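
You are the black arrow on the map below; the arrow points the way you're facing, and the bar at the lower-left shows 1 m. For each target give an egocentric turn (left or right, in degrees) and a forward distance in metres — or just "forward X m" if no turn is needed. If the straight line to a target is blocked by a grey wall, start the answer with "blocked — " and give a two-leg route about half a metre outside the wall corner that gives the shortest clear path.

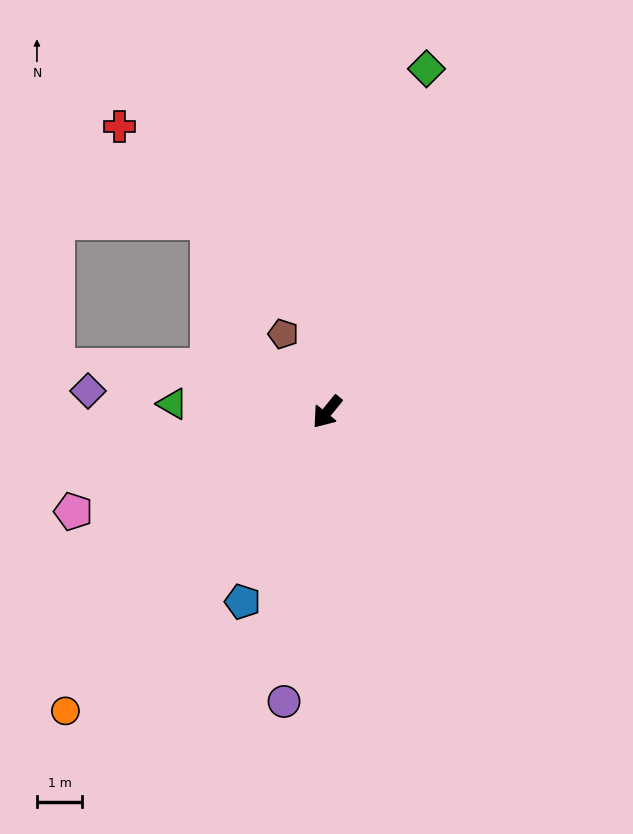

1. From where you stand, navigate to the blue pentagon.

turn left 15°, forward 4.6 m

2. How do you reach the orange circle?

turn right 2°, forward 8.8 m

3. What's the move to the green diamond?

turn right 157°, forward 7.9 m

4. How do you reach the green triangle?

turn right 54°, forward 3.4 m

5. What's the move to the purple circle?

turn left 31°, forward 6.5 m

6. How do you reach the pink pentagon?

turn right 29°, forward 6.1 m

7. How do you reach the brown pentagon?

turn right 111°, forward 2.0 m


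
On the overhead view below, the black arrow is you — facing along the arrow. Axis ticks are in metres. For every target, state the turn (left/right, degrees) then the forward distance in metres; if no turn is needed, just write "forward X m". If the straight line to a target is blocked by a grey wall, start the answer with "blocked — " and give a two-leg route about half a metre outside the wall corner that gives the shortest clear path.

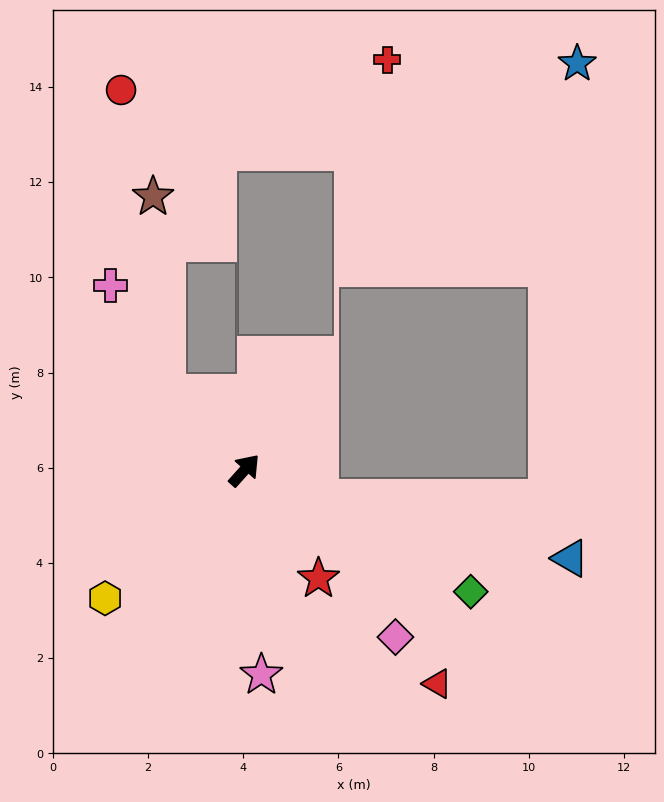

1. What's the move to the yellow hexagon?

turn left 174°, forward 4.0 m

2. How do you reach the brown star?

blocked — turn left 88°, forward 2.3 m, then turn right 43°, forward 4.2 m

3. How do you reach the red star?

turn right 104°, forward 2.8 m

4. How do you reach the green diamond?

turn right 76°, forward 5.4 m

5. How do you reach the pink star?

turn right 133°, forward 4.3 m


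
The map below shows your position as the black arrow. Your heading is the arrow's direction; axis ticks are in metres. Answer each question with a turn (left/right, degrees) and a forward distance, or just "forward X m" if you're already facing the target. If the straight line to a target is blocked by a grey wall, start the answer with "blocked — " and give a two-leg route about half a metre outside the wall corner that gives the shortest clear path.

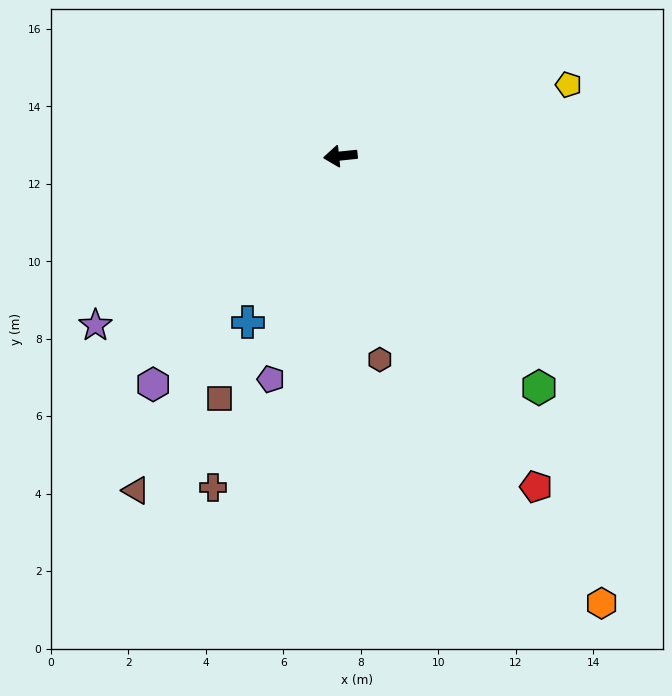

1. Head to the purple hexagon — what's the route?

turn left 45°, forward 7.6 m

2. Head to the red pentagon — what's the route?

turn left 115°, forward 9.9 m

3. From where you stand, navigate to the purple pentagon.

turn left 67°, forward 6.0 m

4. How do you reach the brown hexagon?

turn left 95°, forward 5.4 m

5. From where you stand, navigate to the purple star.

turn left 29°, forward 7.7 m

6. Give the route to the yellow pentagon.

turn right 169°, forward 6.2 m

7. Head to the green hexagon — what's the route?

turn left 125°, forward 7.9 m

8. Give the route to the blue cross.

turn left 55°, forward 4.9 m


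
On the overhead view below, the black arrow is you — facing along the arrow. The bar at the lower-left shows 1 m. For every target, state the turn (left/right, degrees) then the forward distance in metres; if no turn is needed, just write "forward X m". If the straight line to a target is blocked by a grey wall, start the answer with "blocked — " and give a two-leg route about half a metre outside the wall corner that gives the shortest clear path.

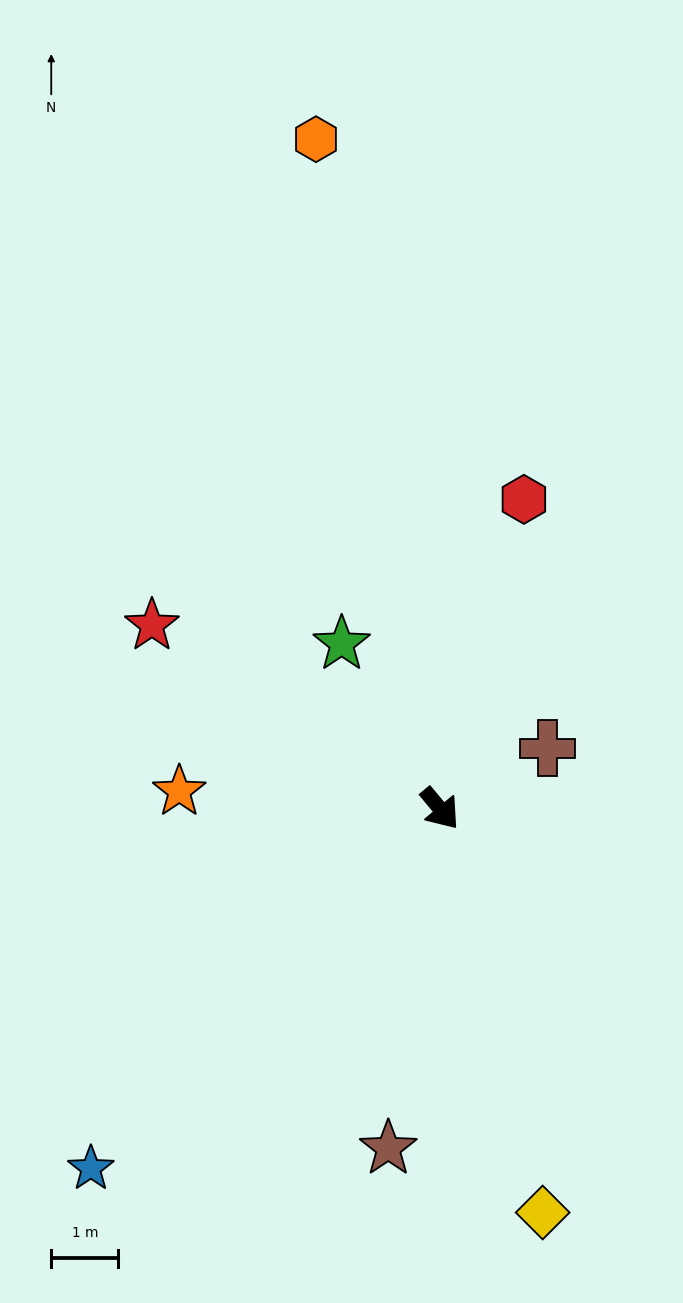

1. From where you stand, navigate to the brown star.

turn right 48°, forward 5.1 m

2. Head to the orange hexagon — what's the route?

turn left 151°, forward 10.1 m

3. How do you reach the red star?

turn right 162°, forward 5.1 m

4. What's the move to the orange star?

turn right 134°, forward 3.9 m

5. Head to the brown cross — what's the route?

turn left 80°, forward 1.8 m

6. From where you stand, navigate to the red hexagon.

turn left 125°, forward 4.8 m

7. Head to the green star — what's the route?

turn left 171°, forward 2.9 m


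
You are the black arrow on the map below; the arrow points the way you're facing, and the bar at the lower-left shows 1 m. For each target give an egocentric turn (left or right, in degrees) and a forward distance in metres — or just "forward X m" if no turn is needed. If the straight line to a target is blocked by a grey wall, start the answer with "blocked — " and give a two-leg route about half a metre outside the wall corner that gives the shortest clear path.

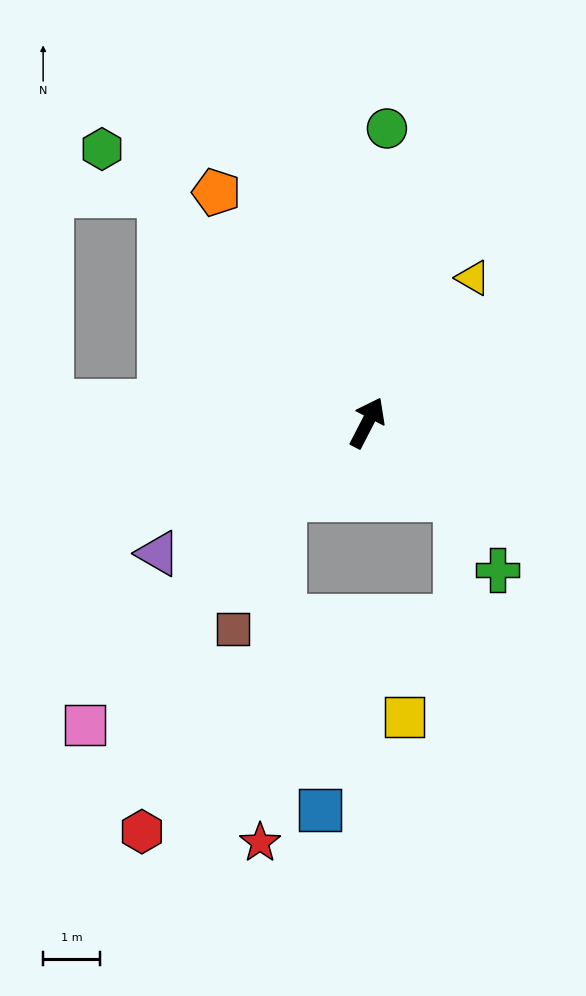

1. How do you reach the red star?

blocked — turn left 159°, forward 2.0 m, then turn left 45°, forward 6.1 m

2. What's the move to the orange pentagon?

turn left 61°, forward 4.8 m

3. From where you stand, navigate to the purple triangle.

turn left 149°, forward 4.3 m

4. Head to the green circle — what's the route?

turn left 24°, forward 5.2 m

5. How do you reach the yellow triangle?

turn right 9°, forward 3.1 m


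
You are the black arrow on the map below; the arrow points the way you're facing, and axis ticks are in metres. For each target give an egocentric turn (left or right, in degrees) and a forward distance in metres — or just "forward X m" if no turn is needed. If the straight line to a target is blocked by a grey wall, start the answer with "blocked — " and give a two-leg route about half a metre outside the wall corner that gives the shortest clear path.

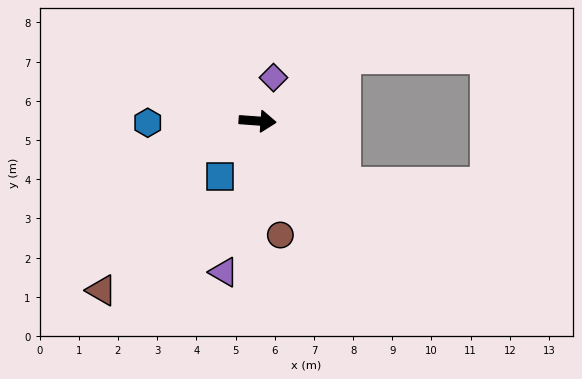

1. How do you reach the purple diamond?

turn left 74°, forward 1.2 m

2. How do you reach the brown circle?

turn right 74°, forward 3.0 m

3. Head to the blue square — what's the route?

turn right 120°, forward 1.7 m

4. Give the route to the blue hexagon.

turn right 175°, forward 2.8 m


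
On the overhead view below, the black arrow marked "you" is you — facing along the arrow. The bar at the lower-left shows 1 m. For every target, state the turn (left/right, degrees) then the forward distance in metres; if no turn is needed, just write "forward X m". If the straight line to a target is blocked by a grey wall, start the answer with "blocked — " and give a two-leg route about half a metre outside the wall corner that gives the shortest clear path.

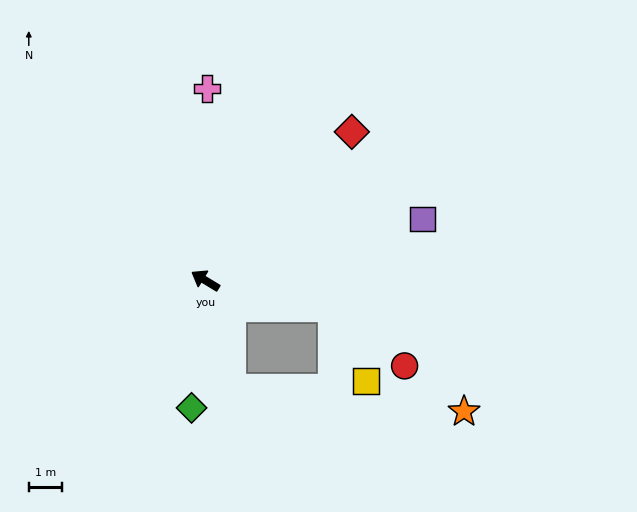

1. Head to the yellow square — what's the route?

blocked — turn right 161°, forward 3.9 m, then turn right 52°, forward 2.4 m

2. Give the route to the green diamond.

turn left 115°, forward 3.9 m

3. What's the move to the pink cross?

turn right 59°, forward 5.8 m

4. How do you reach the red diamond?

turn right 103°, forward 6.3 m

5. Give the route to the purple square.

turn right 133°, forward 6.8 m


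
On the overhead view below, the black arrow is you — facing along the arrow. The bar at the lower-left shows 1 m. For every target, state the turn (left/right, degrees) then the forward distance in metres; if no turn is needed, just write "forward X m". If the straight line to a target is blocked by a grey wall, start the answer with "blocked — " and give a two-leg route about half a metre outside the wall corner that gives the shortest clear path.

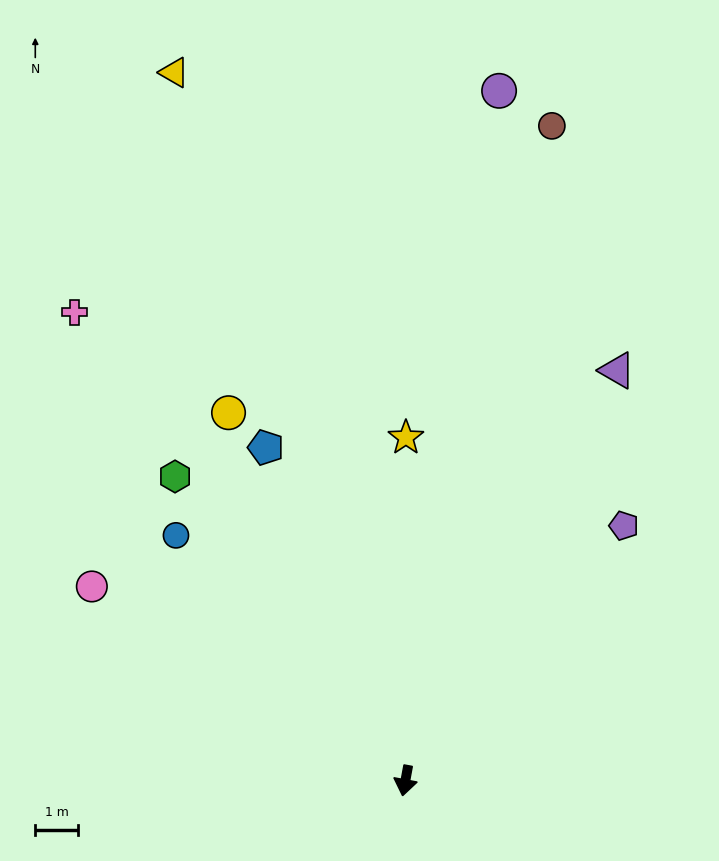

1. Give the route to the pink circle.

turn right 111°, forward 8.7 m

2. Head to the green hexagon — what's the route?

turn right 132°, forward 9.0 m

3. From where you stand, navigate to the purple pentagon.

turn left 150°, forward 7.9 m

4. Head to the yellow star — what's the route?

turn right 170°, forward 8.1 m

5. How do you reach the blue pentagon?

turn right 147°, forward 8.5 m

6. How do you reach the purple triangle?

turn left 163°, forward 10.9 m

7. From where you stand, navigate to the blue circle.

turn right 126°, forward 7.9 m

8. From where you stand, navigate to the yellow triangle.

turn right 151°, forward 17.6 m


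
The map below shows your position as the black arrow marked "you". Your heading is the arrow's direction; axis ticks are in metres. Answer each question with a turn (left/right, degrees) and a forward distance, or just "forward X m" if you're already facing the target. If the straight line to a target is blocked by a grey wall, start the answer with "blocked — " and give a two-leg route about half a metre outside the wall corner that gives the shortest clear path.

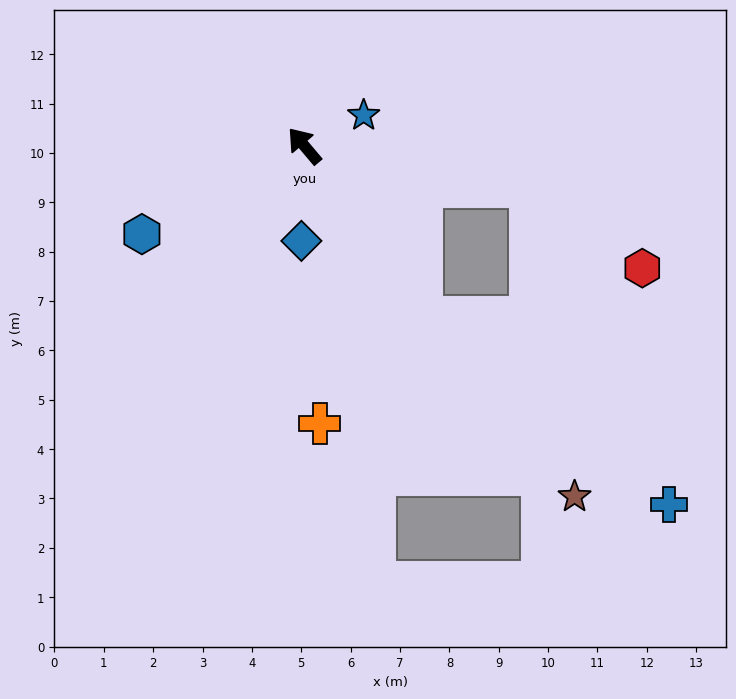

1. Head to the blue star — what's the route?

turn right 103°, forward 1.4 m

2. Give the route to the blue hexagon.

turn left 78°, forward 3.7 m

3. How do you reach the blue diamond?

turn left 138°, forward 1.9 m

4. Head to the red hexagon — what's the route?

blocked — turn right 140°, forward 4.7 m, then turn right 26°, forward 2.8 m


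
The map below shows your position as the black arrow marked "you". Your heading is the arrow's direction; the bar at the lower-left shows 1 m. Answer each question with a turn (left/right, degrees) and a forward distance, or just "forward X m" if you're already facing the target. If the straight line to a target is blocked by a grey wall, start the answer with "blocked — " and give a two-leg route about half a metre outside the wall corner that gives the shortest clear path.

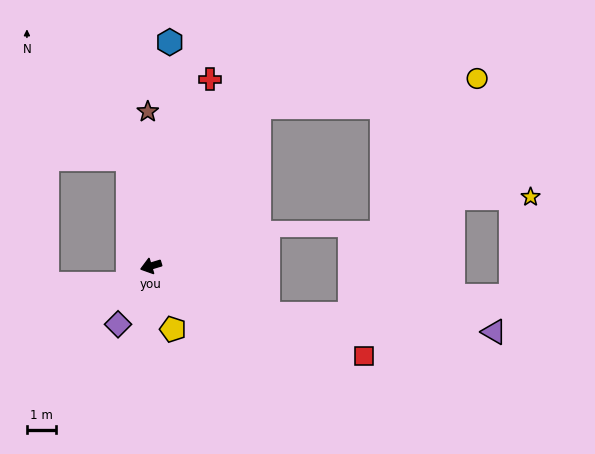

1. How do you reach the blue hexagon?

turn right 112°, forward 7.7 m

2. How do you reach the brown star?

turn right 106°, forward 5.3 m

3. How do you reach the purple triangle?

blocked — turn left 141°, forward 4.3 m, then turn left 18°, forward 7.8 m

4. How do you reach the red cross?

turn right 124°, forward 6.7 m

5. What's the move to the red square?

turn left 140°, forward 8.0 m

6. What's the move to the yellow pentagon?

turn left 92°, forward 2.3 m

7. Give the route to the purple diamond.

turn left 44°, forward 2.3 m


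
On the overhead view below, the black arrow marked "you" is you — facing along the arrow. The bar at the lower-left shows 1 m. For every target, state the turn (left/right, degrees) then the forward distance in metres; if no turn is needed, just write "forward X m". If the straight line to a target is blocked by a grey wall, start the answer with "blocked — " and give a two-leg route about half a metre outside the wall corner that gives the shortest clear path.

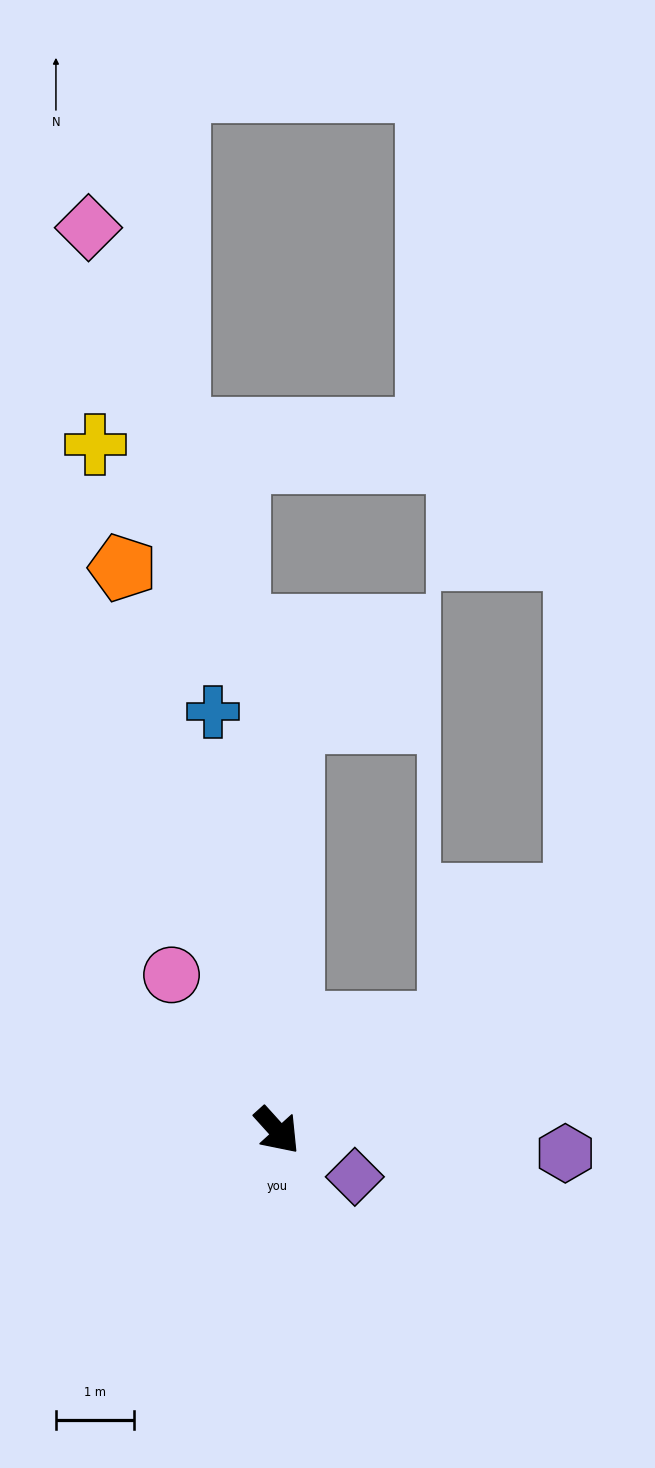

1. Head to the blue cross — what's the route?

turn left 147°, forward 5.4 m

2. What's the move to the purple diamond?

turn left 17°, forward 1.2 m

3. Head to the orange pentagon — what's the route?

turn left 153°, forward 7.5 m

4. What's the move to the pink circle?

turn left 172°, forward 2.4 m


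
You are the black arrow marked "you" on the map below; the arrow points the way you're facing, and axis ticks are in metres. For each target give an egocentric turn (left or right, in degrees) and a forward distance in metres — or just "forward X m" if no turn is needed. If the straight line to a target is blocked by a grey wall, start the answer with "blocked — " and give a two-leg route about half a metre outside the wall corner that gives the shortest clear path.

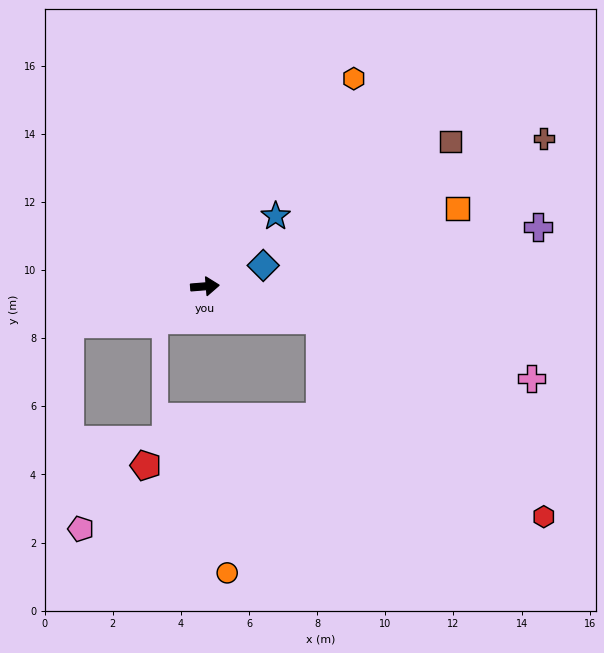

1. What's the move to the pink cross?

turn right 20°, forward 10.0 m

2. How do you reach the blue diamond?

turn left 15°, forward 1.8 m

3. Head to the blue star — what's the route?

turn left 40°, forward 2.9 m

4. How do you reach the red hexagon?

blocked — turn right 21°, forward 3.5 m, then turn right 25°, forward 8.8 m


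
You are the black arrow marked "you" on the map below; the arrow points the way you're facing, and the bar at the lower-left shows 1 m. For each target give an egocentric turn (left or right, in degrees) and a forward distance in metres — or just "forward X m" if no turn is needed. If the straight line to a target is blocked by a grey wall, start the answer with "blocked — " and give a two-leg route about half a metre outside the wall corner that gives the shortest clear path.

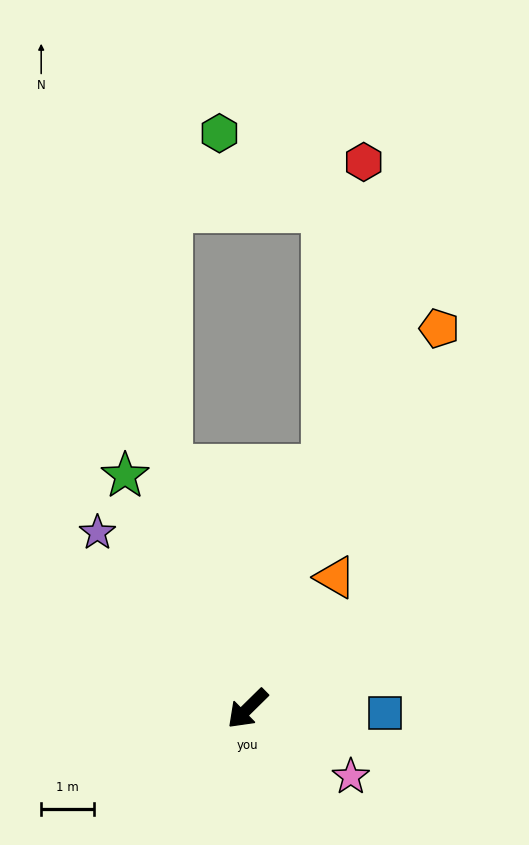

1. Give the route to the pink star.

turn left 102°, forward 2.3 m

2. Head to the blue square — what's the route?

turn left 134°, forward 2.6 m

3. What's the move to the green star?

turn right 107°, forward 5.0 m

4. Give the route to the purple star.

turn right 94°, forward 4.4 m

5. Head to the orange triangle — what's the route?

turn right 168°, forward 3.0 m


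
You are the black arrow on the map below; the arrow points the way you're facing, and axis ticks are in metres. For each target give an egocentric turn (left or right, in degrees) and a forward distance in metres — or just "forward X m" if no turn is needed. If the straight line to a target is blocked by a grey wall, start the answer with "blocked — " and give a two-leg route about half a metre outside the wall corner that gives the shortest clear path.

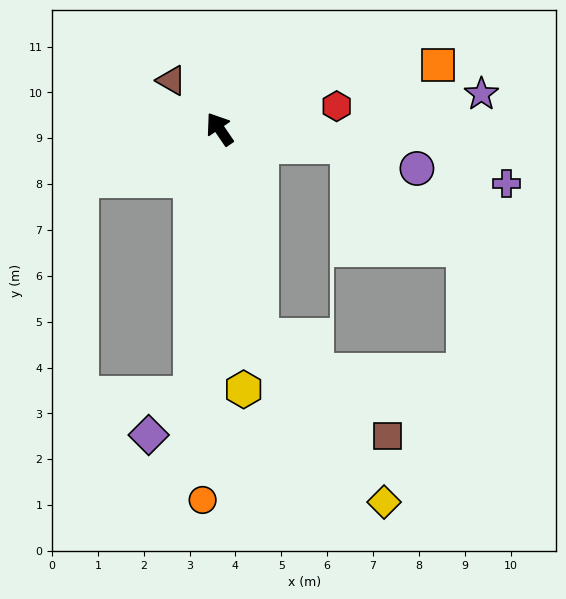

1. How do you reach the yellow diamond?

blocked — turn left 157°, forward 4.6 m, then turn left 26°, forward 4.5 m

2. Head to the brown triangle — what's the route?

turn left 10°, forward 1.5 m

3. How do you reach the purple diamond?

blocked — turn left 140°, forward 5.9 m, then turn right 42°, forward 1.3 m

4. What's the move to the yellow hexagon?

turn left 151°, forward 5.7 m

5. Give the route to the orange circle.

turn left 143°, forward 8.1 m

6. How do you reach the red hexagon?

turn right 113°, forward 2.6 m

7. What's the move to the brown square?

blocked — turn left 157°, forward 4.6 m, then turn left 41°, forward 3.5 m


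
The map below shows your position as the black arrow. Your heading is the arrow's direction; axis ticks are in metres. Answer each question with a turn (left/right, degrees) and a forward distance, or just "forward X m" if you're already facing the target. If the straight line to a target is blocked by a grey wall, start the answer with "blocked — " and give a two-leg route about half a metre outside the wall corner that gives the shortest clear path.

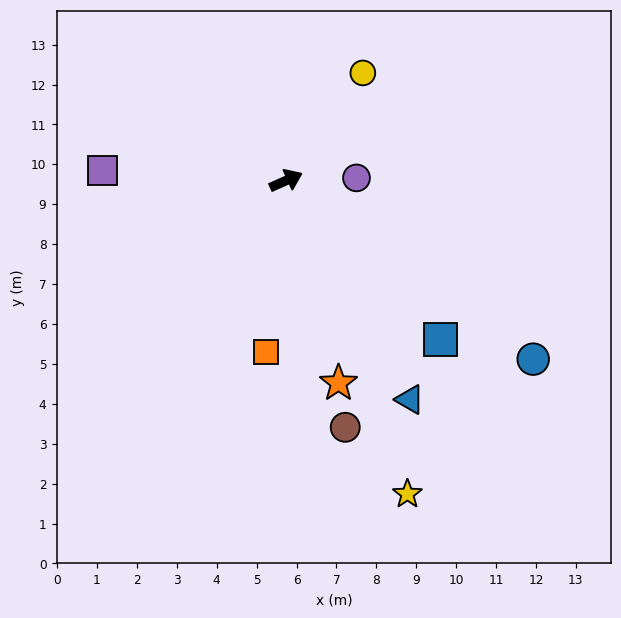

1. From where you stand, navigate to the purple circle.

turn right 22°, forward 1.8 m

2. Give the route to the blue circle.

turn right 60°, forward 7.6 m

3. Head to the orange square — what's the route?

turn right 121°, forward 4.3 m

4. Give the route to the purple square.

turn left 153°, forward 4.6 m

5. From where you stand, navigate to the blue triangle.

turn right 85°, forward 6.3 m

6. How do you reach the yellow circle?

turn left 30°, forward 3.3 m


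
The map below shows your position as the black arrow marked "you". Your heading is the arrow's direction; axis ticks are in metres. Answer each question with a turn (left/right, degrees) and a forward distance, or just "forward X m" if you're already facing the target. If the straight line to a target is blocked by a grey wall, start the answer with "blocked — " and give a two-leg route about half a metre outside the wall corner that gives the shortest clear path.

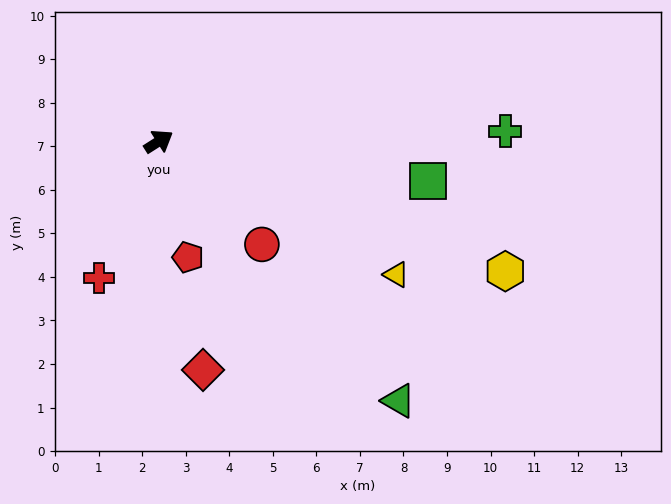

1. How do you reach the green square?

turn right 41°, forward 6.2 m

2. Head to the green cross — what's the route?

turn right 31°, forward 8.0 m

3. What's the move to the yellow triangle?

turn right 62°, forward 6.3 m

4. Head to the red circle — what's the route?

turn right 77°, forward 3.3 m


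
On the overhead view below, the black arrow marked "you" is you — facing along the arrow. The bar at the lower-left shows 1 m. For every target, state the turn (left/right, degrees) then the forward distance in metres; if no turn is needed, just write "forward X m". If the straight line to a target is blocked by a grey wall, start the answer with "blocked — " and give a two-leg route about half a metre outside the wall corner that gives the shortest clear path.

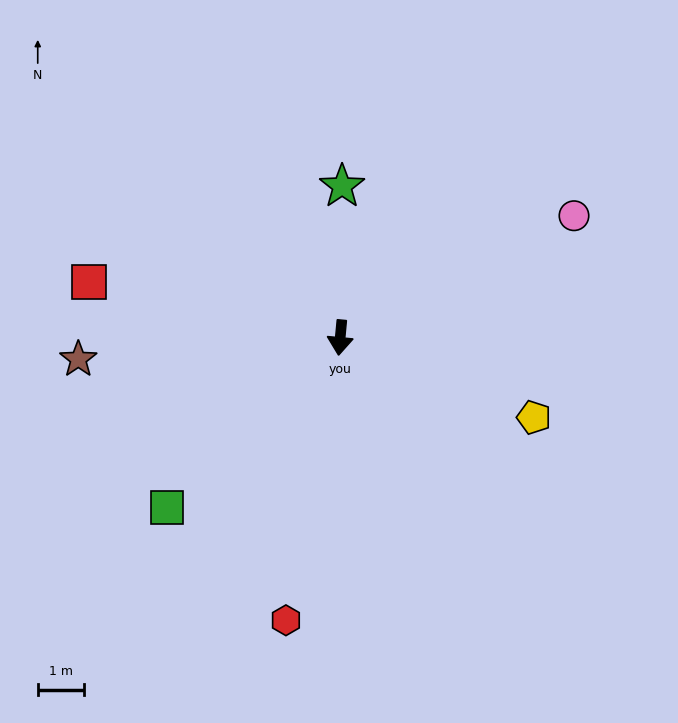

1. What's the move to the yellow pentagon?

turn left 73°, forward 4.5 m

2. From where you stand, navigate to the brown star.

turn right 80°, forward 5.7 m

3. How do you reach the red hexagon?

turn right 6°, forward 6.2 m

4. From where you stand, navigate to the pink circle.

turn left 123°, forward 5.7 m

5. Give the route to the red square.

turn right 97°, forward 5.6 m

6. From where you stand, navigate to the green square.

turn right 40°, forward 5.2 m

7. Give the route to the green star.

turn right 175°, forward 3.3 m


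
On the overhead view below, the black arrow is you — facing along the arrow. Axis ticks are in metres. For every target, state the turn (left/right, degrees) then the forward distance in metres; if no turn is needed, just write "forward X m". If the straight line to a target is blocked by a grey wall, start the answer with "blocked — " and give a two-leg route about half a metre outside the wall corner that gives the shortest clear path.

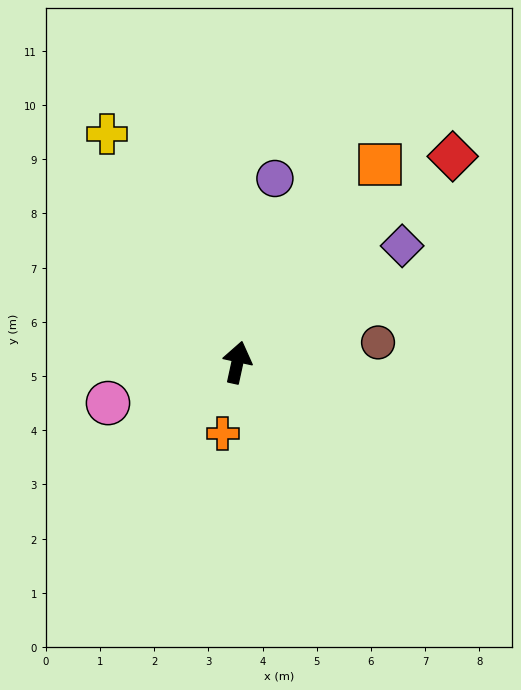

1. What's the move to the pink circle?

turn left 120°, forward 2.5 m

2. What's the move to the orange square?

turn right 23°, forward 4.5 m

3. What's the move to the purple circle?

forward 3.5 m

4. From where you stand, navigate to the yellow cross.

turn left 42°, forward 4.8 m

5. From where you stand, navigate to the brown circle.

turn right 70°, forward 2.6 m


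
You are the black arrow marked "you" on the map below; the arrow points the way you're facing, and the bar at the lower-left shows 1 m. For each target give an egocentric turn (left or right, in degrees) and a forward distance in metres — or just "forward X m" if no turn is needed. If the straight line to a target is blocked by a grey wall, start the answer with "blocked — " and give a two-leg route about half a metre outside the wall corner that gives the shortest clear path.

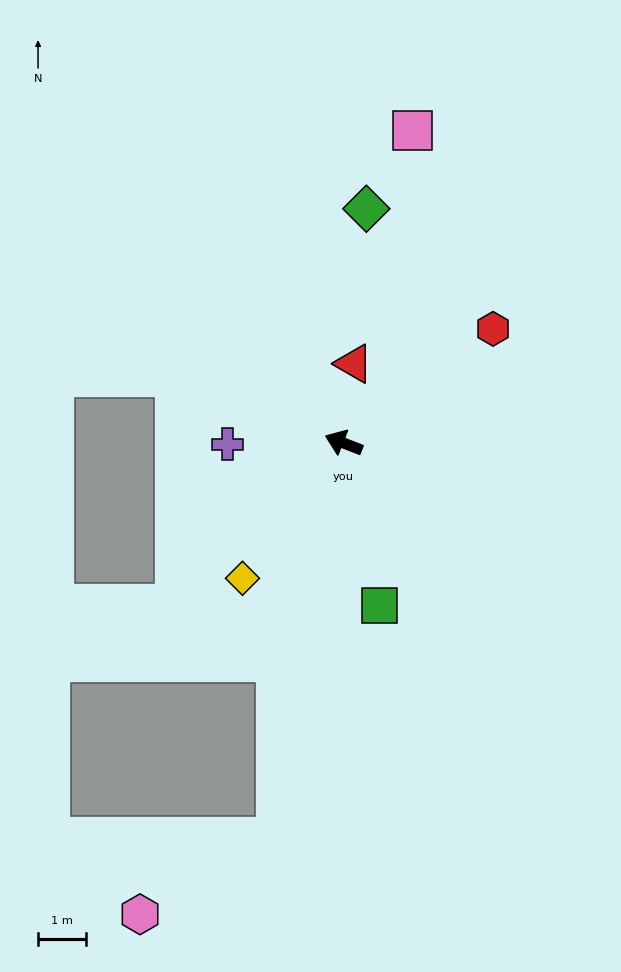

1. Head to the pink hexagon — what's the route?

blocked — turn left 102°, forward 8.3 m, then turn right 51°, forward 3.2 m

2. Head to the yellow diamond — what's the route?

turn left 75°, forward 3.5 m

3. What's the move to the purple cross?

turn left 22°, forward 2.4 m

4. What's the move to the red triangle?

turn right 76°, forward 1.7 m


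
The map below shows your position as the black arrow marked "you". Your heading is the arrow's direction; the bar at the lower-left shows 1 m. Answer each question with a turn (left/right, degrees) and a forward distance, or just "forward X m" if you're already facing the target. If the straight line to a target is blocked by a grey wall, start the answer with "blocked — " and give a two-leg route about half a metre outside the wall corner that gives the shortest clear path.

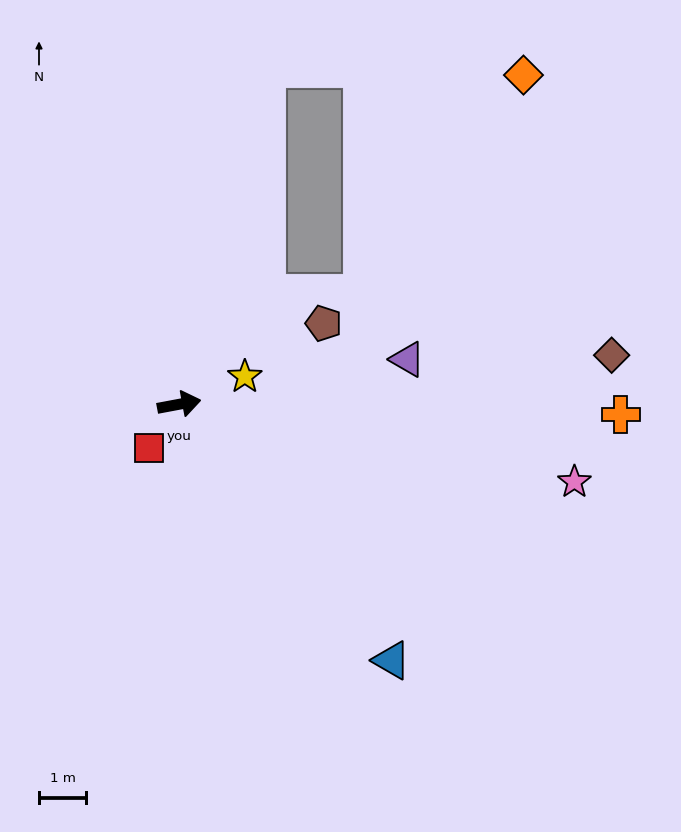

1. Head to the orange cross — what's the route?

turn right 12°, forward 9.4 m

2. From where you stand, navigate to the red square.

turn right 135°, forward 1.1 m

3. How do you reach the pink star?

turn right 22°, forward 8.6 m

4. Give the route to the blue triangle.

turn right 61°, forward 7.1 m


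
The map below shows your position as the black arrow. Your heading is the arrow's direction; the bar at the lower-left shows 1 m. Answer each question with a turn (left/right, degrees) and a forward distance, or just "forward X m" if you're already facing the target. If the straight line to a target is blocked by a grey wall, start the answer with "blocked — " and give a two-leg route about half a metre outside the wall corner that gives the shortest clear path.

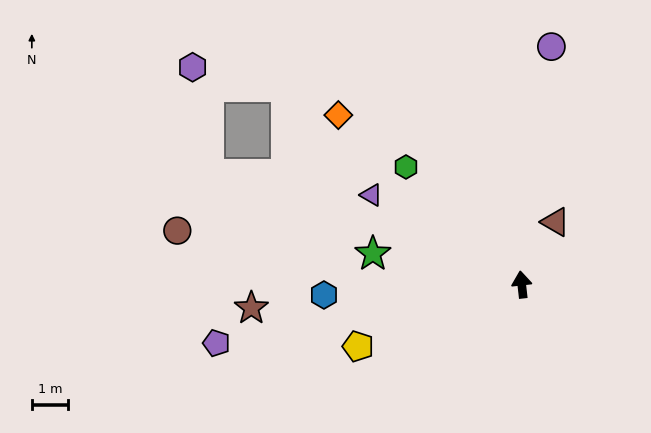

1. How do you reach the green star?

turn left 72°, forward 4.2 m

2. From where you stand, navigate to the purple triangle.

turn left 53°, forward 4.9 m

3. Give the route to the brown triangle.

turn right 35°, forward 2.0 m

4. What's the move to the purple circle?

turn right 14°, forward 6.6 m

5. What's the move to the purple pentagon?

turn left 94°, forward 8.6 m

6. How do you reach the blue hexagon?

turn left 87°, forward 5.5 m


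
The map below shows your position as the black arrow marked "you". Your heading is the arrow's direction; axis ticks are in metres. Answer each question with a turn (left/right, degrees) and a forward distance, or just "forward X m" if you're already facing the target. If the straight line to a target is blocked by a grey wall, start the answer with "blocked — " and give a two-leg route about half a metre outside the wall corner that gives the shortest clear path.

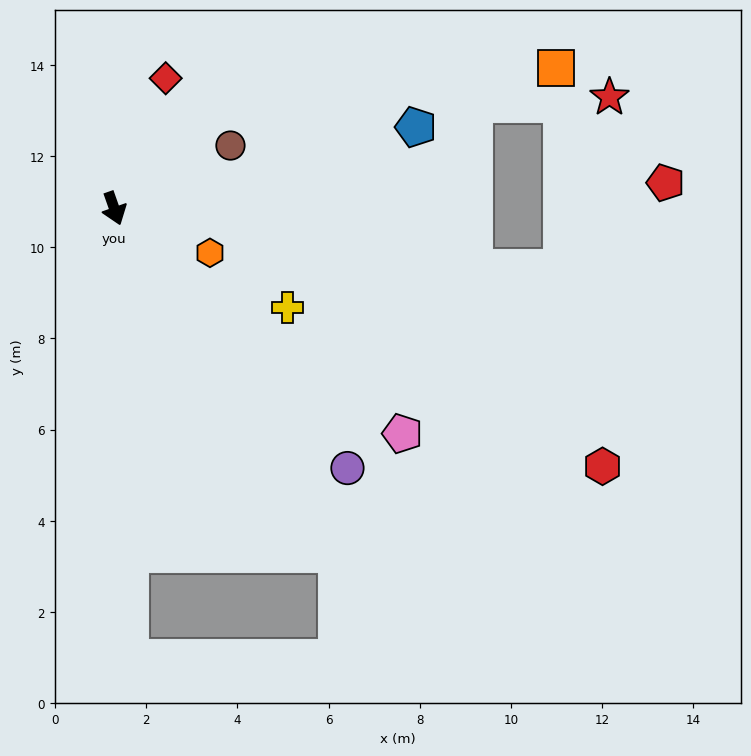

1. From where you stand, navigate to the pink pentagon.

turn left 33°, forward 8.0 m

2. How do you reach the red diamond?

turn left 139°, forward 3.1 m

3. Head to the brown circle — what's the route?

turn left 99°, forward 2.9 m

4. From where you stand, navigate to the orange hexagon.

turn left 46°, forward 2.3 m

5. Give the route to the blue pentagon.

turn left 86°, forward 6.9 m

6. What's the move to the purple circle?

turn left 23°, forward 7.7 m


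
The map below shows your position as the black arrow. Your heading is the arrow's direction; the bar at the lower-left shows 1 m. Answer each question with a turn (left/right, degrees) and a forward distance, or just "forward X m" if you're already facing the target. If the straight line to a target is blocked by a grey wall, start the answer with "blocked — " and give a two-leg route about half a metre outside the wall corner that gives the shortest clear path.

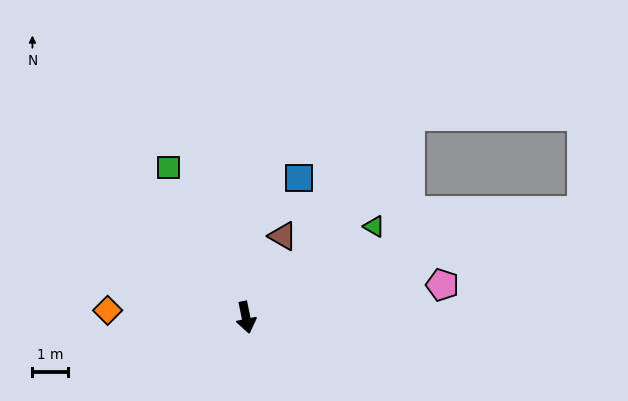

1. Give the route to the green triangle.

turn left 114°, forward 4.4 m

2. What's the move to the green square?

turn right 164°, forward 4.7 m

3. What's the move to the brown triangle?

turn left 144°, forward 2.5 m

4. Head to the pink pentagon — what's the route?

turn left 88°, forward 5.5 m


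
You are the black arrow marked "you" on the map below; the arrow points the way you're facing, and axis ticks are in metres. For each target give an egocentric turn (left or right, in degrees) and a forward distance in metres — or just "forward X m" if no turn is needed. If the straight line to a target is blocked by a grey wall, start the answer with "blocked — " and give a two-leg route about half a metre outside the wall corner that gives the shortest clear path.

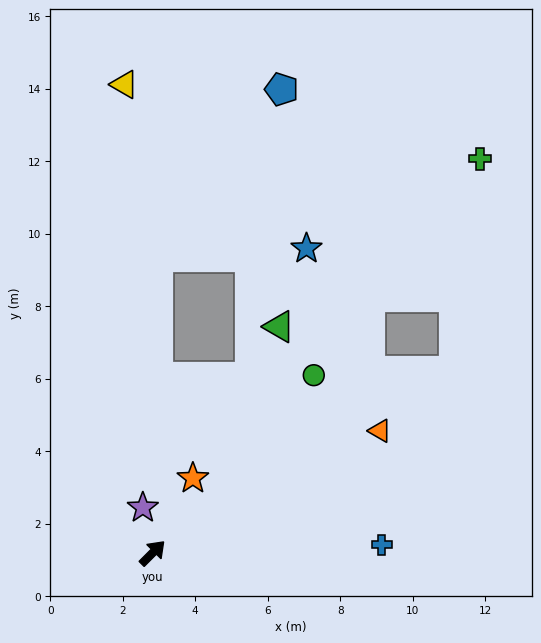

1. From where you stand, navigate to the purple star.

turn left 57°, forward 1.3 m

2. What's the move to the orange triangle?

turn right 17°, forward 7.1 m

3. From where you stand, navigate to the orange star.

turn left 17°, forward 2.3 m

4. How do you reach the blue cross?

turn right 43°, forward 6.3 m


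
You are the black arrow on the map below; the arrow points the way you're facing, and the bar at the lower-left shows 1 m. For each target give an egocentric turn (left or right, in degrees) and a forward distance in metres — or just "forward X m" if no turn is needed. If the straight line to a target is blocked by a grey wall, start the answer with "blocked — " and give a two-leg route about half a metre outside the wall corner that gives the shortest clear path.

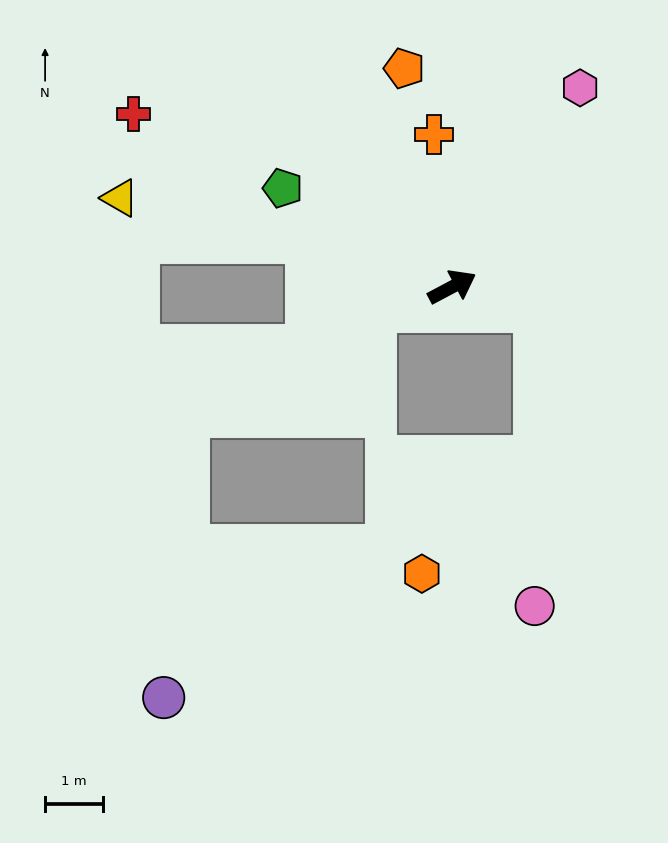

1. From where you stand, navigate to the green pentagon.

turn left 122°, forward 3.4 m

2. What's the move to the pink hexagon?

turn left 29°, forward 4.1 m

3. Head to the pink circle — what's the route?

blocked — turn right 42°, forward 1.5 m, then turn right 77°, forward 5.2 m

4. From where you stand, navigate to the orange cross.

turn left 69°, forward 2.7 m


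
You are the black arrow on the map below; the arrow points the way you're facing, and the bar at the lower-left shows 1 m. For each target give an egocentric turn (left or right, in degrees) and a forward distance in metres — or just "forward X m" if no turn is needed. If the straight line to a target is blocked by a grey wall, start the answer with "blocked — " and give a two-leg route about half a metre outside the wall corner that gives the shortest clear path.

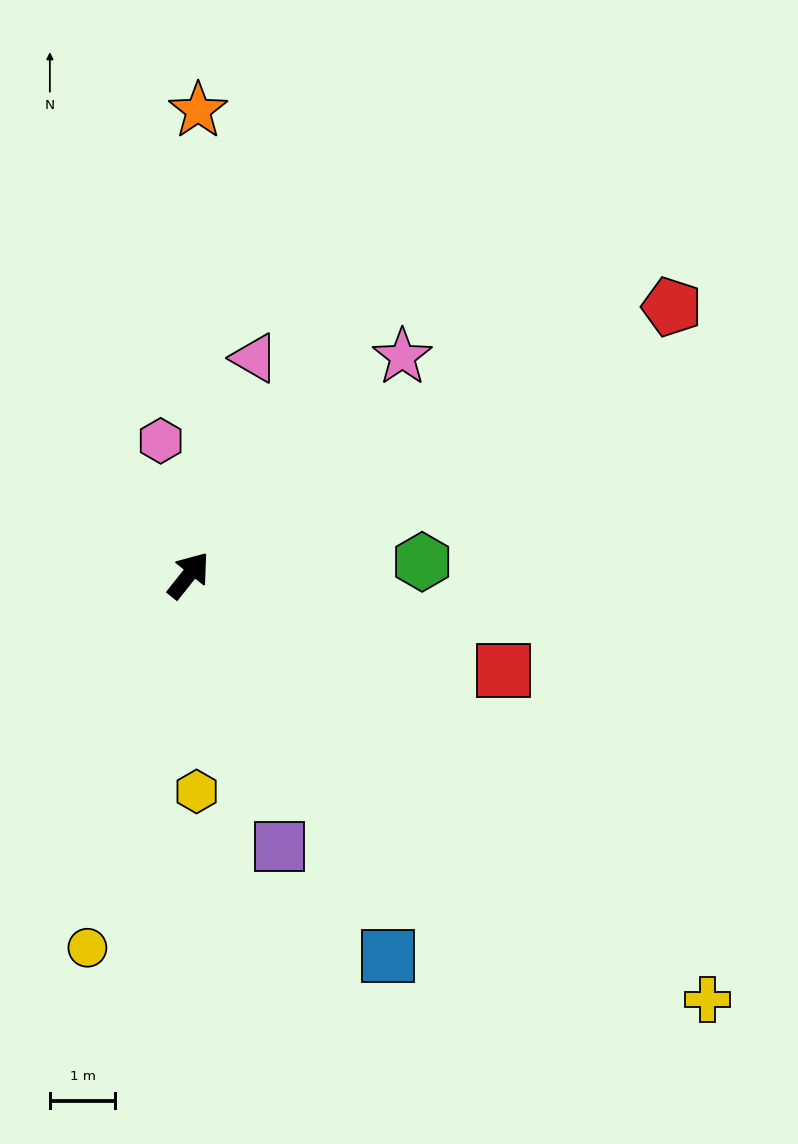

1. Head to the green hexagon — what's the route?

turn right 48°, forward 3.6 m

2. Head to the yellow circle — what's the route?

turn right 157°, forward 5.9 m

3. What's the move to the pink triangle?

turn left 22°, forward 3.5 m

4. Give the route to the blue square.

turn right 114°, forward 6.6 m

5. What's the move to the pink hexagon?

turn left 50°, forward 2.1 m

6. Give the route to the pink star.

turn right 6°, forward 4.7 m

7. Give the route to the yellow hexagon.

turn right 139°, forward 3.3 m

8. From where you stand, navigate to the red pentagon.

turn right 22°, forward 8.5 m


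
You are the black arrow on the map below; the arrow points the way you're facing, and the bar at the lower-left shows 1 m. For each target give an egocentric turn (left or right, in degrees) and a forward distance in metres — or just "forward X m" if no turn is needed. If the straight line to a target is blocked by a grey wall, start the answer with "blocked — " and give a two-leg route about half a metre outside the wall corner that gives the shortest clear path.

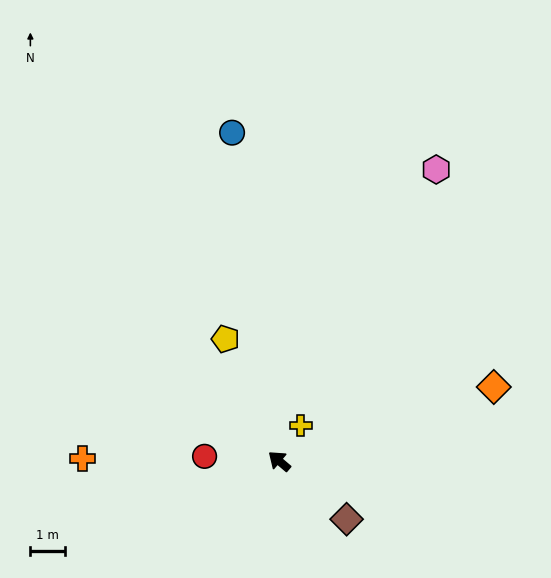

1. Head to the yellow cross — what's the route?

turn right 81°, forward 1.2 m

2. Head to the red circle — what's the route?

turn left 37°, forward 2.2 m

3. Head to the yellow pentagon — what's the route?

turn right 26°, forward 3.8 m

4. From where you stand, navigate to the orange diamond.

turn right 121°, forward 6.5 m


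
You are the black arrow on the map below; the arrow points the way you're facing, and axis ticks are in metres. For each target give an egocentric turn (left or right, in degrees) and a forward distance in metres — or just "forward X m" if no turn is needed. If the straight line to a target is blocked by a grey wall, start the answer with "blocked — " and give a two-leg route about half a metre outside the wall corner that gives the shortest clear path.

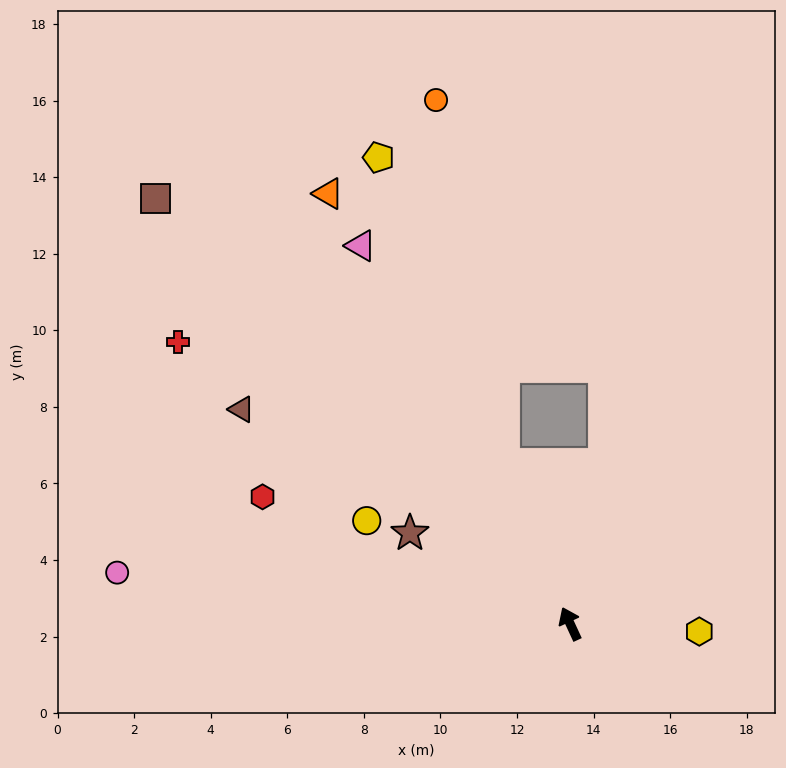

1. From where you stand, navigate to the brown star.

turn left 36°, forward 4.8 m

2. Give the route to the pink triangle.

turn left 4°, forward 11.3 m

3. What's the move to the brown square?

turn left 20°, forward 15.5 m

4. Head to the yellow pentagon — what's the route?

turn right 2°, forward 13.2 m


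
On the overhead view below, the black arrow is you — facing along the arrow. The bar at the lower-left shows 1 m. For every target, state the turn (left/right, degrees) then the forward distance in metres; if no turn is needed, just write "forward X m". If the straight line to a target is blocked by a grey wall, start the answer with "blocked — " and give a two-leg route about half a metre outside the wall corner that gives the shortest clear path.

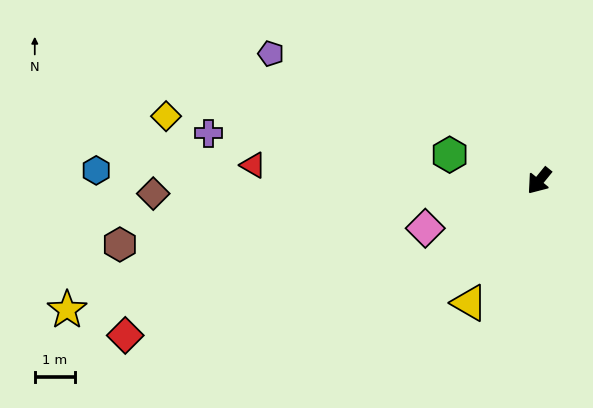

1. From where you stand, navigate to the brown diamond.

turn right 49°, forward 9.5 m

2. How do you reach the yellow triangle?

turn left 9°, forward 3.5 m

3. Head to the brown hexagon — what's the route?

turn right 42°, forward 10.5 m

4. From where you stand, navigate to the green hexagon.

turn right 67°, forward 2.3 m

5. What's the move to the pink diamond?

turn right 28°, forward 3.0 m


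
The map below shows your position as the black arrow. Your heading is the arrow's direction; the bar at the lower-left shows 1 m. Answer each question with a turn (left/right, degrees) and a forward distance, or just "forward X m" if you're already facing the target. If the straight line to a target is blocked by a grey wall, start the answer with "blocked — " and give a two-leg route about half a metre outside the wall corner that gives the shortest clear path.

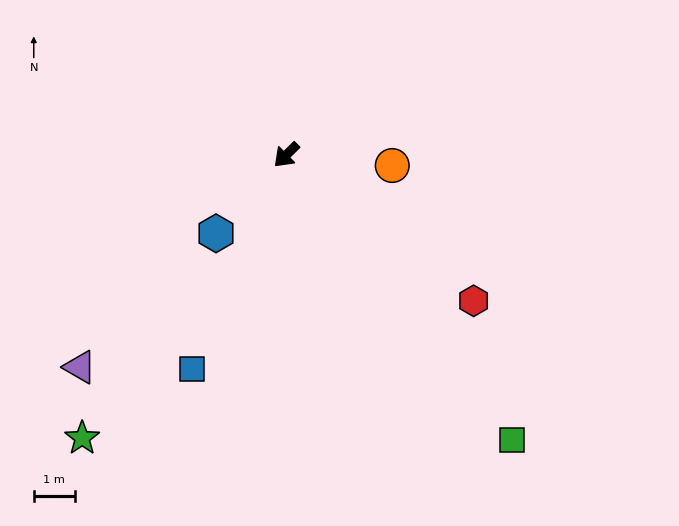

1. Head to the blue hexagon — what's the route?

turn left 3°, forward 2.6 m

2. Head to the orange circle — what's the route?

turn left 130°, forward 2.6 m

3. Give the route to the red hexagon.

turn left 97°, forward 5.8 m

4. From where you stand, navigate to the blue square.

turn left 22°, forward 5.7 m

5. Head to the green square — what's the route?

turn left 84°, forward 8.8 m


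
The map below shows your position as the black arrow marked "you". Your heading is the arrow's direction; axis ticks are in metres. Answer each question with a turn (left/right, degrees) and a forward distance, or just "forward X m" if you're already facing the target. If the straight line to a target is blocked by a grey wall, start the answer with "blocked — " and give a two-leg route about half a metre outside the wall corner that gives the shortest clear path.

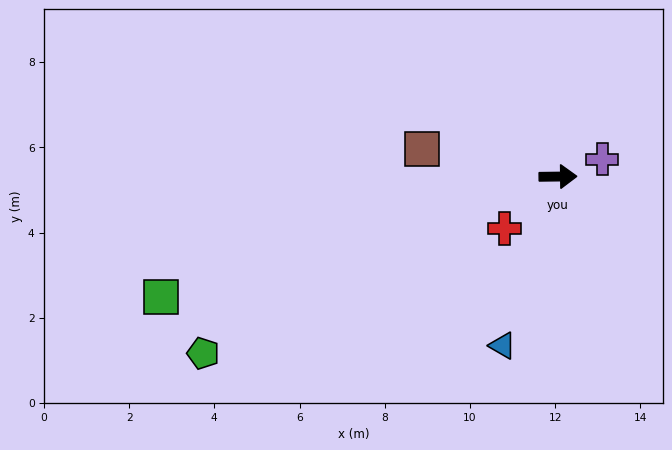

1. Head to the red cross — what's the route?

turn right 137°, forward 1.8 m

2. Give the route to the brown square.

turn left 168°, forward 3.3 m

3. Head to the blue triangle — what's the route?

turn right 109°, forward 4.2 m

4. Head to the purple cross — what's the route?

turn left 21°, forward 1.1 m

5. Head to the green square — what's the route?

turn right 164°, forward 9.7 m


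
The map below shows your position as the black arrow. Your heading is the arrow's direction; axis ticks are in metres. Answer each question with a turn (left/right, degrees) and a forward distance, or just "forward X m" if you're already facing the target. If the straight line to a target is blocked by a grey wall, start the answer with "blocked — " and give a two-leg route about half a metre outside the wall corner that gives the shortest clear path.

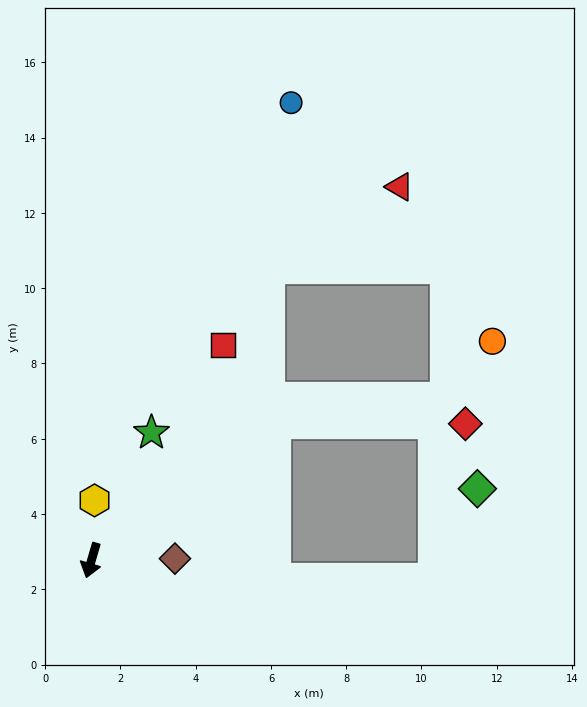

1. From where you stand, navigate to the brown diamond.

turn left 108°, forward 2.2 m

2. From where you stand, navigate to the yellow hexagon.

turn right 167°, forward 1.6 m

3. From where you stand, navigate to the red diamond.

blocked — turn left 143°, forward 6.1 m, then turn right 37°, forward 5.0 m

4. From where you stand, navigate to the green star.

turn left 171°, forward 3.8 m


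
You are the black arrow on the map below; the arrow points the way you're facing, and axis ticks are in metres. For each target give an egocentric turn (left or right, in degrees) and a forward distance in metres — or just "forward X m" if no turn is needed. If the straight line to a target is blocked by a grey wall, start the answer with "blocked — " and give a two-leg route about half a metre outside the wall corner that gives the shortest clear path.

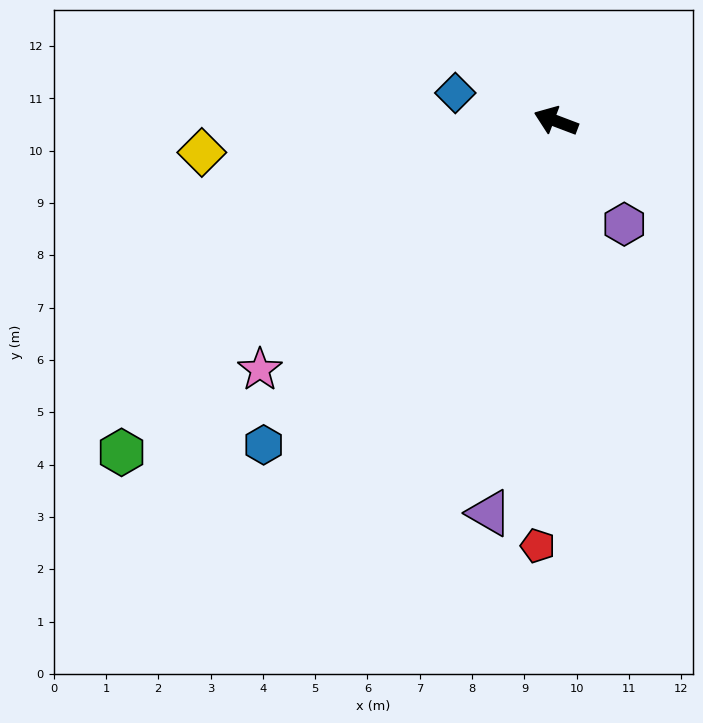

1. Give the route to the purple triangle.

turn left 101°, forward 7.6 m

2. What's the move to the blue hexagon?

turn left 69°, forward 8.3 m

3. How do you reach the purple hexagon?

turn left 144°, forward 2.4 m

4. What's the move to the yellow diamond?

turn left 26°, forward 6.8 m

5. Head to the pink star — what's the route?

turn left 61°, forward 7.4 m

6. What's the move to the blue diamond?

turn left 5°, forward 2.0 m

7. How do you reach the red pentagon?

turn left 108°, forward 8.1 m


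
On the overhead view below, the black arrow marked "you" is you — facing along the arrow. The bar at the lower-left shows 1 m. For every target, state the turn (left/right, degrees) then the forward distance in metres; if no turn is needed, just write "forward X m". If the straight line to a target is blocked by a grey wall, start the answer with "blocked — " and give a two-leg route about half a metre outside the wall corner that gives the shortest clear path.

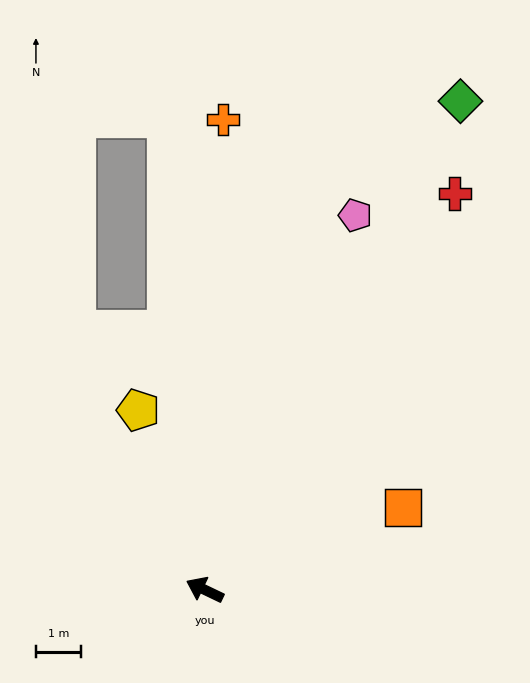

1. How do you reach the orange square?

turn right 132°, forward 4.8 m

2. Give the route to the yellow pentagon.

turn right 44°, forward 4.3 m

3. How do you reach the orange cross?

turn right 67°, forward 10.5 m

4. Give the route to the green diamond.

turn right 92°, forward 12.3 m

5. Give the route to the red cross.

turn right 97°, forward 10.4 m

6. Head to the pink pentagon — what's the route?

turn right 86°, forward 9.0 m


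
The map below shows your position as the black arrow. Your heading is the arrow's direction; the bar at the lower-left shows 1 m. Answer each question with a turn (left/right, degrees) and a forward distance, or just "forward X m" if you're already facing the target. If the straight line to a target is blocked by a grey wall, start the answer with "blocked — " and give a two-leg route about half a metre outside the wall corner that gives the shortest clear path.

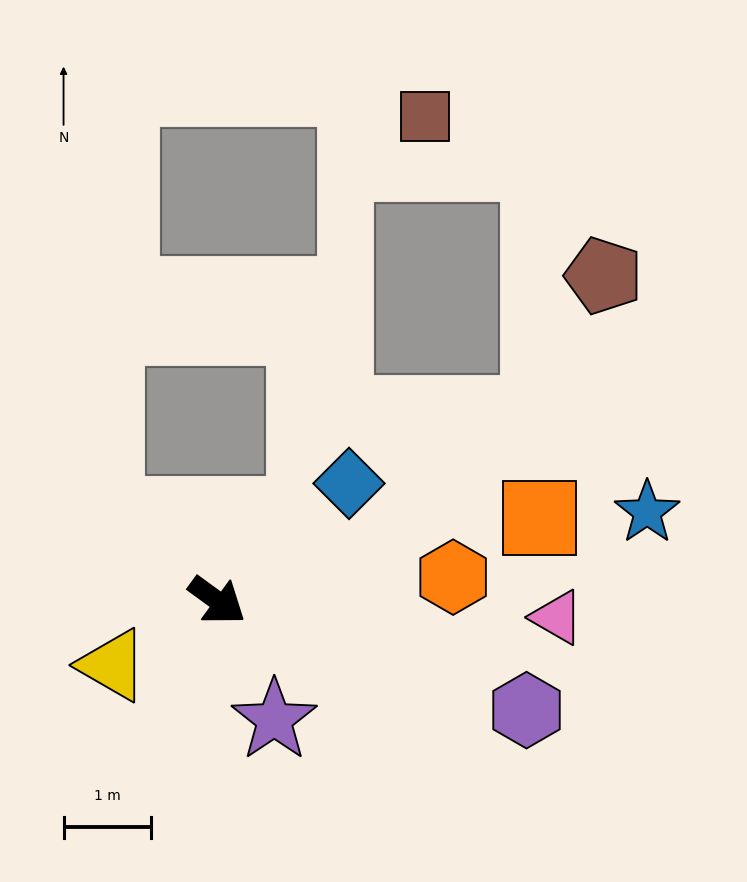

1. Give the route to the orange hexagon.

turn left 42°, forward 2.7 m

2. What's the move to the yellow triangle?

turn right 112°, forward 1.4 m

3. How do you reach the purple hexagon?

turn left 17°, forward 3.8 m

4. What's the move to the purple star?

turn right 28°, forward 1.5 m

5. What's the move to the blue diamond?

turn left 78°, forward 2.0 m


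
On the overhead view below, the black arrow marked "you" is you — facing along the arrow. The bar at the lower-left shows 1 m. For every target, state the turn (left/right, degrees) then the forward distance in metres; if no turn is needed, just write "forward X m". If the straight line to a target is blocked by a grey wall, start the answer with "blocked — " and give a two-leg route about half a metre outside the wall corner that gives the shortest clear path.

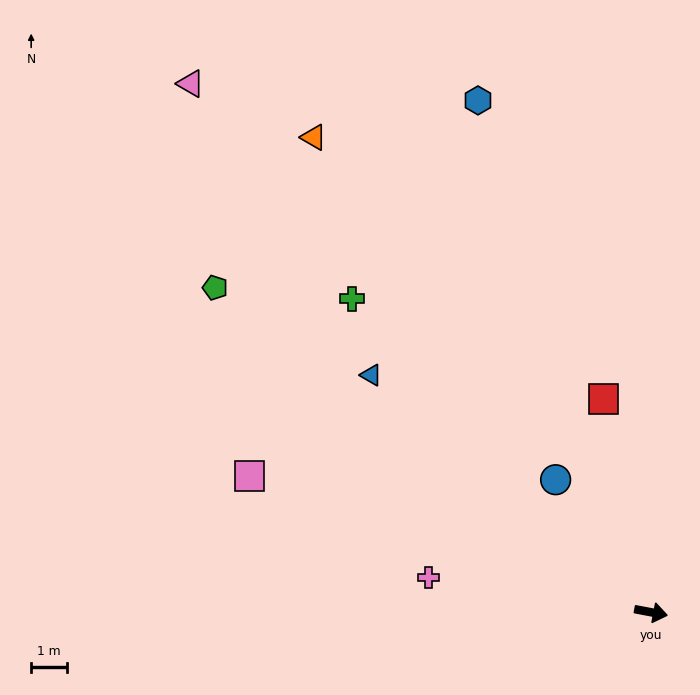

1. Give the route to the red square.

turn left 113°, forward 6.1 m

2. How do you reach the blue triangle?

turn left 150°, forward 10.3 m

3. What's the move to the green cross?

turn left 144°, forward 12.2 m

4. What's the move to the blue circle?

turn left 137°, forward 4.6 m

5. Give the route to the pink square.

turn left 172°, forward 11.9 m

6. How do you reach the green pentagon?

turn left 154°, forward 15.3 m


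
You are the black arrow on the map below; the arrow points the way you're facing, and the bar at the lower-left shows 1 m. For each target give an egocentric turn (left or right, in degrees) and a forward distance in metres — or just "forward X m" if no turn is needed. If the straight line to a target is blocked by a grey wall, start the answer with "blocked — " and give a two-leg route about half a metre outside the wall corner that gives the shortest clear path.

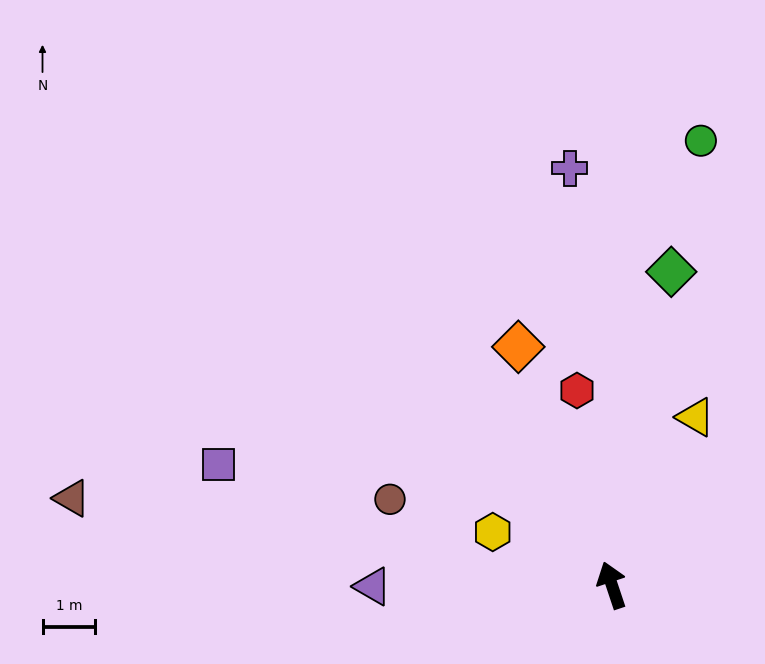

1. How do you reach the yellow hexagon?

turn left 48°, forward 2.5 m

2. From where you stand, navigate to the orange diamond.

turn left 3°, forward 4.9 m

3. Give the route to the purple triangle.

turn left 72°, forward 4.5 m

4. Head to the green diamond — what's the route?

turn right 29°, forward 6.0 m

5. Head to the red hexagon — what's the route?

turn right 8°, forward 3.7 m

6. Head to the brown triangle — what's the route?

turn left 62°, forward 10.4 m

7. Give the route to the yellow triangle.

turn right 45°, forward 3.6 m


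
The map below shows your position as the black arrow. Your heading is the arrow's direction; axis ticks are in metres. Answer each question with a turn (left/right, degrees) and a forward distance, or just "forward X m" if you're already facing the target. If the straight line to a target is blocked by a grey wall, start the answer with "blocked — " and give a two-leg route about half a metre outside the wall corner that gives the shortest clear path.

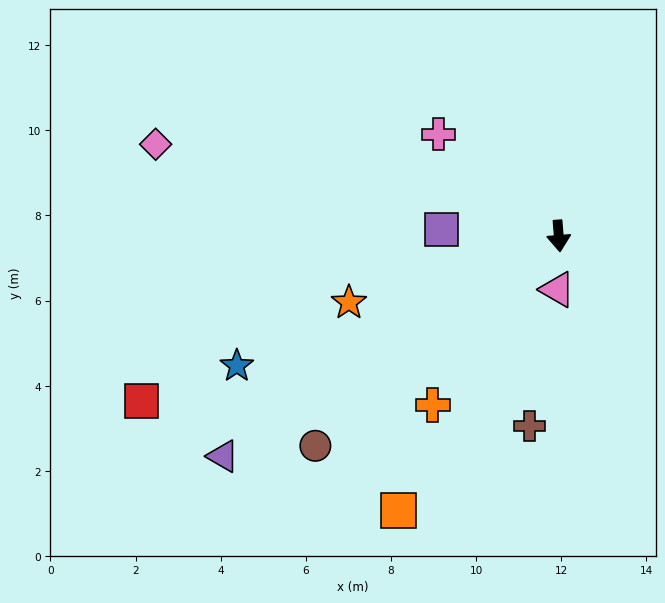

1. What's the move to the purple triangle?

turn right 61°, forward 9.4 m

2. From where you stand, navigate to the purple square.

turn right 98°, forward 2.8 m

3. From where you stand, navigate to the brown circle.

turn right 54°, forward 7.5 m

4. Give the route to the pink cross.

turn right 135°, forward 3.7 m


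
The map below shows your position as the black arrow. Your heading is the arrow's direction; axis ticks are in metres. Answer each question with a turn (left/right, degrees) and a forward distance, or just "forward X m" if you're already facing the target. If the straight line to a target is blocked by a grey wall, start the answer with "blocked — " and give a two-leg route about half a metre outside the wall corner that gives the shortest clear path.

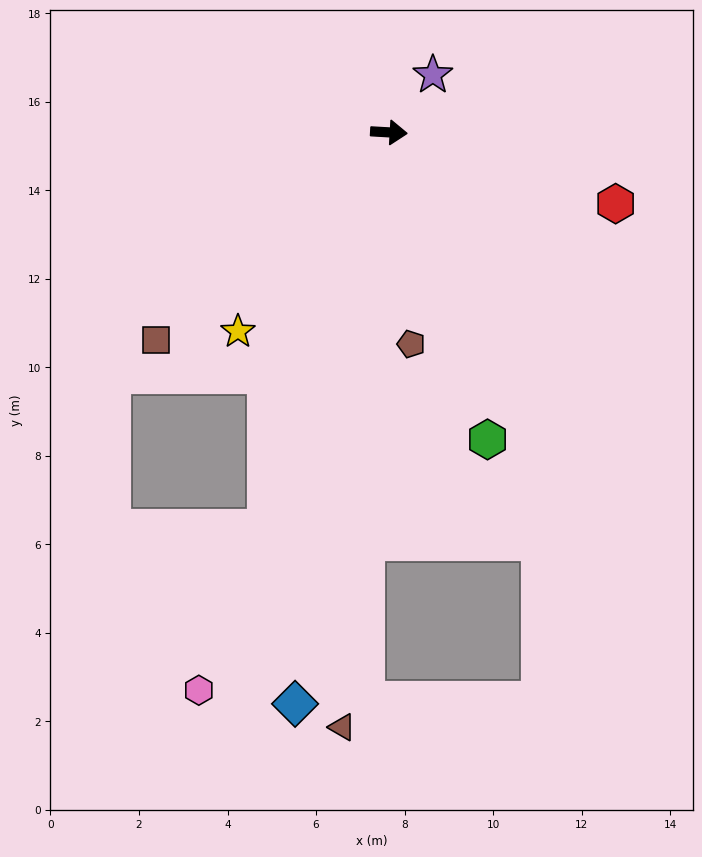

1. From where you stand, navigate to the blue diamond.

turn right 96°, forward 13.1 m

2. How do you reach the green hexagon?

turn right 69°, forward 7.3 m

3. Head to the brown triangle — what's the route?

turn right 91°, forward 13.5 m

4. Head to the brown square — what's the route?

turn right 135°, forward 7.0 m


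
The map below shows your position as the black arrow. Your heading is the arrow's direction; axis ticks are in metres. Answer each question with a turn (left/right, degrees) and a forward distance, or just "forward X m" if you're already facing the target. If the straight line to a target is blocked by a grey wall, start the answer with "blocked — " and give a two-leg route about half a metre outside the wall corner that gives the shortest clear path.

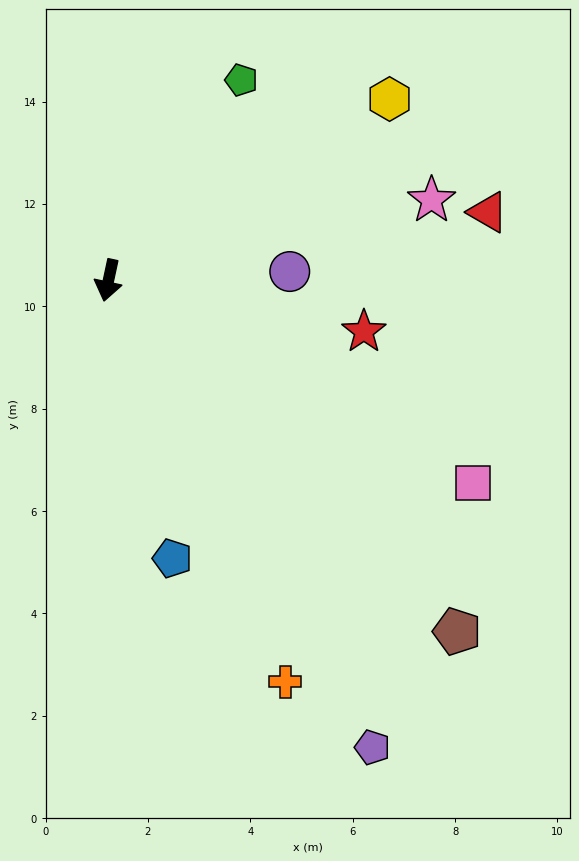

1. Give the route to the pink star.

turn left 116°, forward 6.5 m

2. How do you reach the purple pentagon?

turn left 42°, forward 10.5 m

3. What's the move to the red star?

turn left 91°, forward 5.1 m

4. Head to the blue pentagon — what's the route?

turn left 25°, forward 5.6 m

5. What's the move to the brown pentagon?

turn left 57°, forward 9.7 m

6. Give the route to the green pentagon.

turn left 159°, forward 4.7 m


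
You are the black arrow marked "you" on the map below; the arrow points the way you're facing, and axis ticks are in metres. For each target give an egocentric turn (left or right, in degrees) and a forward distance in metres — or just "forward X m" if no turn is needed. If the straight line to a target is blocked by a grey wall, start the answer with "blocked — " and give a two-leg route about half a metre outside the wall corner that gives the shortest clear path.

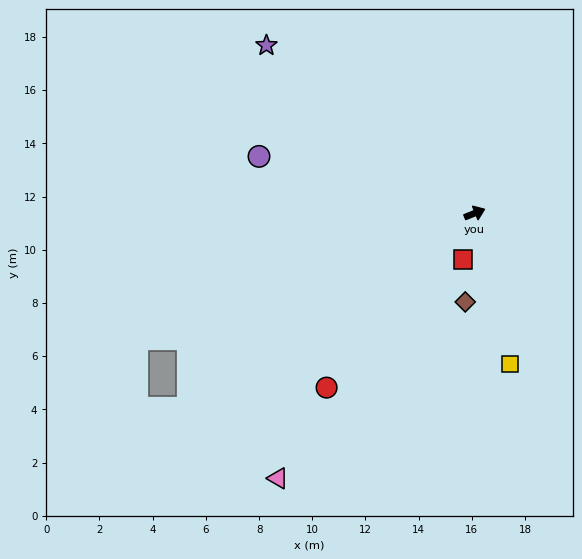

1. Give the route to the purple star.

turn left 119°, forward 10.1 m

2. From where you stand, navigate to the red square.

turn right 126°, forward 1.8 m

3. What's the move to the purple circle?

turn left 143°, forward 8.4 m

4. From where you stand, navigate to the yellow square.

turn right 99°, forward 5.8 m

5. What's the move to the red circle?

turn right 152°, forward 8.6 m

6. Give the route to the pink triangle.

turn right 149°, forward 12.4 m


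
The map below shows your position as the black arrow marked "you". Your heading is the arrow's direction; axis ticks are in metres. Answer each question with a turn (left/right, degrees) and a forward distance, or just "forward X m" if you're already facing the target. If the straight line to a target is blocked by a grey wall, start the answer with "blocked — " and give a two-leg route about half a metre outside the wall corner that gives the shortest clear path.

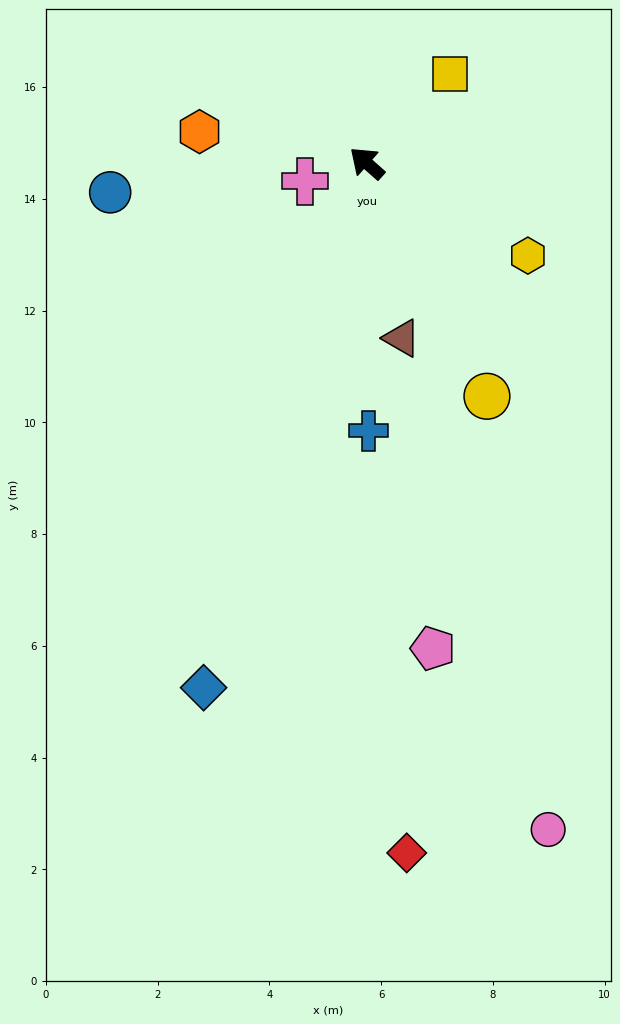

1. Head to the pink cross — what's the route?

turn left 58°, forward 1.2 m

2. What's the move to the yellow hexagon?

turn right 168°, forward 3.3 m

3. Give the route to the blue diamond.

turn left 114°, forward 9.8 m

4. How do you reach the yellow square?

turn right 92°, forward 2.2 m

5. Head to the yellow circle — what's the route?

turn left 159°, forward 4.7 m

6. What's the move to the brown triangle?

turn left 143°, forward 3.2 m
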